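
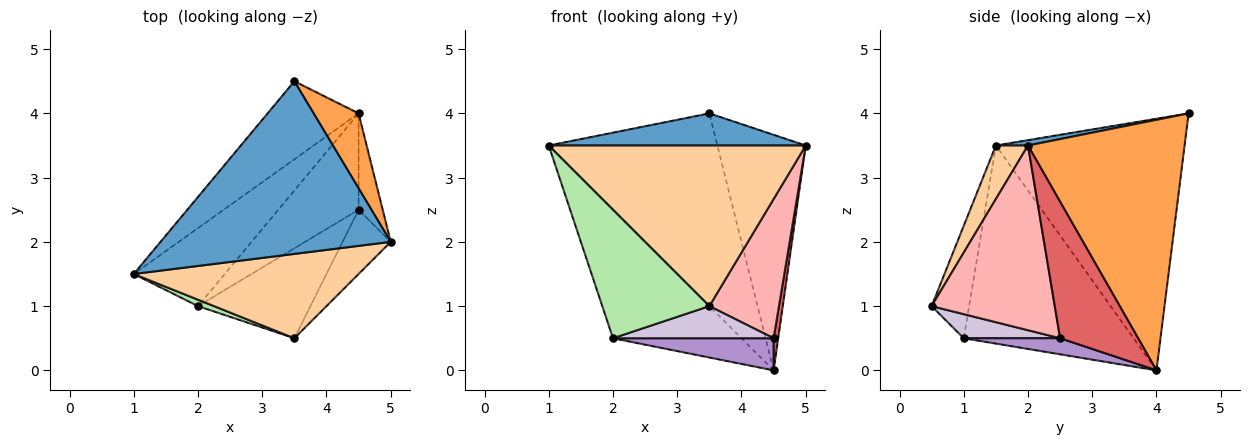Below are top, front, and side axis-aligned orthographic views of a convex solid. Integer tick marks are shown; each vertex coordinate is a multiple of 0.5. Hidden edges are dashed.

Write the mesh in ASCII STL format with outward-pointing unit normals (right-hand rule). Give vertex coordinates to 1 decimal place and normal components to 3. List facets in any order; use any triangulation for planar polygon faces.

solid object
 facet normal 0.023 -0.183 0.983
  outer loop
   vertex 3.5 4.5 4.0
   vertex 1.0 1.5 3.5
   vertex 5.0 2.0 3.5
  endloop
 endfacet
 facet normal -0.720 0.643 -0.260
  outer loop
   vertex 4.5 4.0 0.0
   vertex 1.0 1.5 3.5
   vertex 3.5 4.5 4.0
  endloop
 endfacet
 facet normal 0.861 0.485 0.154
  outer loop
   vertex 4.5 4.0 0.0
   vertex 3.5 4.5 4.0
   vertex 5.0 2.0 3.5
  endloop
 endfacet
 facet normal 0.110 -0.880 0.462
  outer loop
   vertex 3.5 0.5 1.0
   vertex 5.0 2.0 3.5
   vertex 1.0 1.5 3.5
  endloop
 endfacet
 facet normal -0.749 0.567 -0.344
  outer loop
   vertex 2.0 1.0 0.5
   vertex 1.0 1.5 3.5
   vertex 4.5 4.0 0.0
  endloop
 endfacet
 facet normal -0.330 -0.943 0.047
  outer loop
   vertex 2.0 1.0 0.5
   vertex 3.5 0.5 1.0
   vertex 1.0 1.5 3.5
  endloop
 endfacet
 facet normal 0.983 -0.058 -0.173
  outer loop
   vertex 4.5 2.5 0.5
   vertex 4.5 4.0 0.0
   vertex 5.0 2.0 3.5
  endloop
 endfacet
 facet normal 0.849 -0.480 -0.221
  outer loop
   vertex 4.5 2.5 0.5
   vertex 5.0 2.0 3.5
   vertex 3.5 0.5 1.0
  endloop
 endfacet
 facet normal 0.186 -0.311 -0.932
  outer loop
   vertex 4.5 2.5 0.5
   vertex 2.0 1.0 0.5
   vertex 4.5 4.0 0.0
  endloop
 endfacet
 facet normal 0.198 -0.330 -0.923
  outer loop
   vertex 4.5 2.5 0.5
   vertex 3.5 0.5 1.0
   vertex 2.0 1.0 0.5
  endloop
 endfacet
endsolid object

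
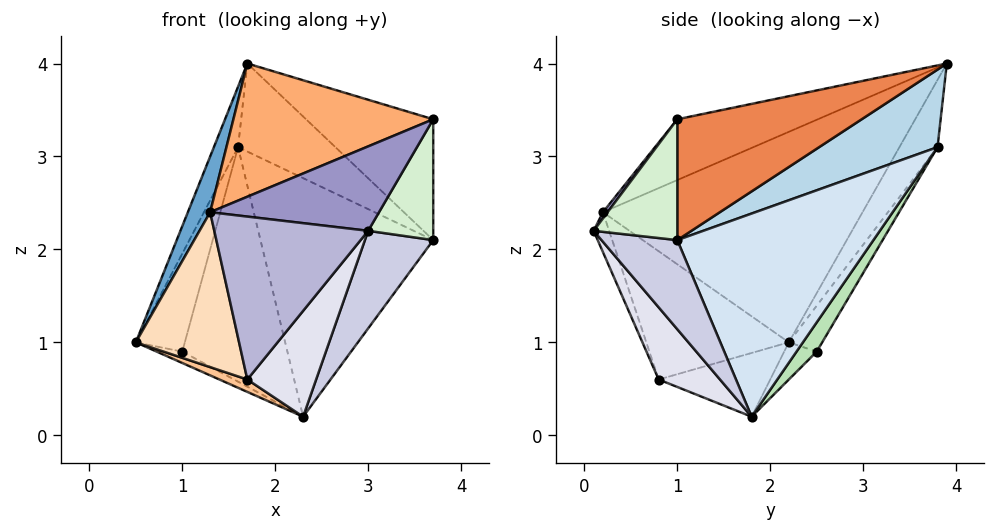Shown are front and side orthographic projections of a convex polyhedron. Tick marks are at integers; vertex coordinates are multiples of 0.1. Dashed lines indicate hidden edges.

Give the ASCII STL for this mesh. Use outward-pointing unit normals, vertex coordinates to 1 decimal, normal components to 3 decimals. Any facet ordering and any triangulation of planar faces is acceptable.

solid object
 facet normal -0.910 -0.078 0.408
  outer loop
   vertex 1.3 0.2 2.4
   vertex 1.7 3.9 4.0
   vertex 0.5 2.2 1.0
  endloop
 endfacet
 facet normal -0.844 0.535 0.034
  outer loop
   vertex 1.6 3.8 3.1
   vertex 0.5 2.2 1.0
   vertex 1.7 3.9 4.0
  endloop
 endfacet
 facet normal 0.763 0.628 -0.155
  outer loop
   vertex 1.6 3.8 3.1
   vertex 1.7 3.9 4.0
   vertex 3.7 1.0 2.1
  endloop
 endfacet
 facet normal 0.724 0.637 -0.265
  outer loop
   vertex 1.6 3.8 3.1
   vertex 3.7 1.0 2.1
   vertex 2.3 1.8 0.2
  endloop
 endfacet
 facet normal 0.823 0.568 0.000
  outer loop
   vertex 3.7 1.0 3.4
   vertex 3.7 1.0 2.1
   vertex 1.7 3.9 4.0
  endloop
 endfacet
 facet normal -0.254 -0.361 0.898
  outer loop
   vertex 3.7 1.0 3.4
   vertex 1.7 3.9 4.0
   vertex 1.3 0.2 2.4
  endloop
 endfacet
 facet normal -0.423 -0.106 -0.900
  outer loop
   vertex 1.7 0.8 0.6
   vertex 0.5 2.2 1.0
   vertex 2.3 1.8 0.2
  endloop
 endfacet
 facet normal -0.758 -0.549 -0.352
  outer loop
   vertex 1.7 0.8 0.6
   vertex 1.3 0.2 2.4
   vertex 0.5 2.2 1.0
  endloop
 endfacet
 facet normal -0.341 0.268 -0.901
  outer loop
   vertex 1.0 2.5 0.9
   vertex 2.3 1.8 0.2
   vertex 0.5 2.2 1.0
  endloop
 endfacet
 facet normal -0.534 0.784 -0.318
  outer loop
   vertex 1.0 2.5 0.9
   vertex 0.5 2.2 1.0
   vertex 1.6 3.8 3.1
  endloop
 endfacet
 facet normal 0.159 0.830 -0.534
  outer loop
   vertex 1.0 2.5 0.9
   vertex 1.6 3.8 3.1
   vertex 2.3 1.8 0.2
  endloop
 endfacet
 facet normal 0.789 -0.614 0.000
  outer loop
   vertex 3.0 0.1 2.2
   vertex 3.7 1.0 2.1
   vertex 3.7 1.0 3.4
  endloop
 endfacet
 facet normal 0.022 -0.806 0.592
  outer loop
   vertex 3.0 0.1 2.2
   vertex 3.7 1.0 3.4
   vertex 1.3 0.2 2.4
  endloop
 endfacet
 facet normal -0.094 -0.938 -0.334
  outer loop
   vertex 3.0 0.1 2.2
   vertex 1.3 0.2 2.4
   vertex 1.7 0.8 0.6
  endloop
 endfacet
 facet normal 0.572 -0.516 -0.638
  outer loop
   vertex 3.0 0.1 2.2
   vertex 2.3 1.8 0.2
   vertex 3.7 1.0 2.1
  endloop
 endfacet
 facet normal 0.503 -0.564 -0.655
  outer loop
   vertex 3.0 0.1 2.2
   vertex 1.7 0.8 0.6
   vertex 2.3 1.8 0.2
  endloop
 endfacet
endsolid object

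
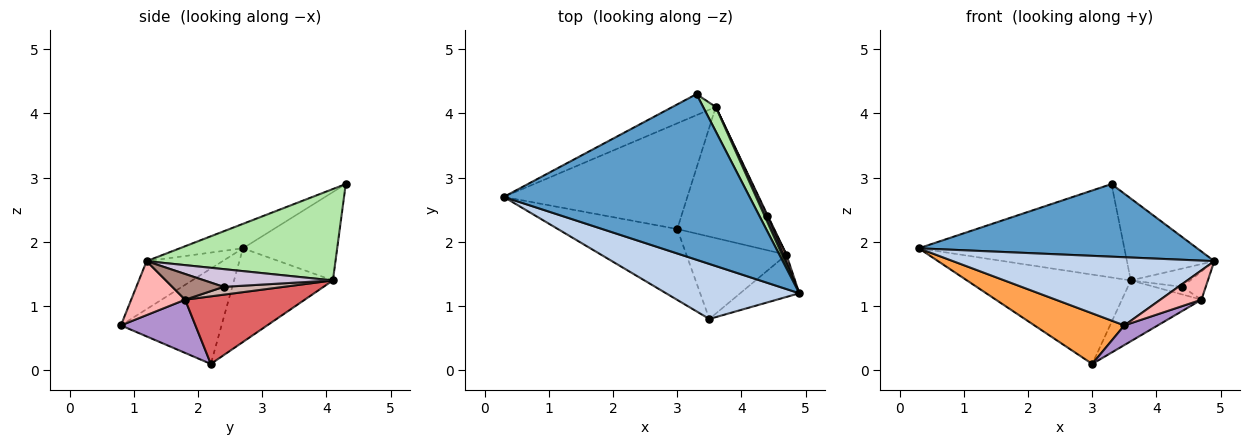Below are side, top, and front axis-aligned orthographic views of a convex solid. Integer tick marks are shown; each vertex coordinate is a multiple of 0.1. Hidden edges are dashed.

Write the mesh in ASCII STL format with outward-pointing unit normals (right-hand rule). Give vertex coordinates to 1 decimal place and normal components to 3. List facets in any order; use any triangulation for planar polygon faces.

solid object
 facet normal -0.091 -0.400 0.912
  outer loop
   vertex 3.3 4.3 2.9
   vertex 0.3 2.7 1.9
   vertex 4.9 1.2 1.7
  endloop
 endfacet
 facet normal -0.221 -0.759 0.613
  outer loop
   vertex 3.5 0.8 0.7
   vertex 4.9 1.2 1.7
   vertex 0.3 2.7 1.9
  endloop
 endfacet
 facet normal -0.545 -0.487 -0.682
  outer loop
   vertex 3.5 0.8 0.7
   vertex 0.3 2.7 1.9
   vertex 3.0 2.2 0.1
  endloop
 endfacet
 facet normal -0.408 0.891 -0.200
  outer loop
   vertex 3.6 4.1 1.4
   vertex 0.3 2.7 1.9
   vertex 3.3 4.3 2.9
  endloop
 endfacet
 facet normal -0.363 0.602 -0.712
  outer loop
   vertex 3.6 4.1 1.4
   vertex 3.0 2.2 0.1
   vertex 0.3 2.7 1.9
  endloop
 endfacet
 facet normal 0.901 0.417 0.125
  outer loop
   vertex 3.6 4.1 1.4
   vertex 3.3 4.3 2.9
   vertex 4.9 1.2 1.7
  endloop
 endfacet
 facet normal 0.535 0.356 -0.767
  outer loop
   vertex 4.7 1.8 1.1
   vertex 3.0 2.2 0.1
   vertex 3.6 4.1 1.4
  endloop
 endfacet
 facet normal 0.600 -0.457 -0.657
  outer loop
   vertex 4.7 1.8 1.1
   vertex 4.9 1.2 1.7
   vertex 3.5 0.8 0.7
  endloop
 endfacet
 facet normal 0.460 -0.206 -0.864
  outer loop
   vertex 4.7 1.8 1.1
   vertex 3.5 0.8 0.7
   vertex 3.0 2.2 0.1
  endloop
 endfacet
 facet normal 0.901 0.417 0.124
  outer loop
   vertex 4.4 2.4 1.3
   vertex 3.6 4.1 1.4
   vertex 4.9 1.2 1.7
  endloop
 endfacet
 facet normal 0.903 0.414 0.113
  outer loop
   vertex 4.4 2.4 1.3
   vertex 4.9 1.2 1.7
   vertex 4.7 1.8 1.1
  endloop
 endfacet
 facet normal 0.903 0.419 0.097
  outer loop
   vertex 4.4 2.4 1.3
   vertex 4.7 1.8 1.1
   vertex 3.6 4.1 1.4
  endloop
 endfacet
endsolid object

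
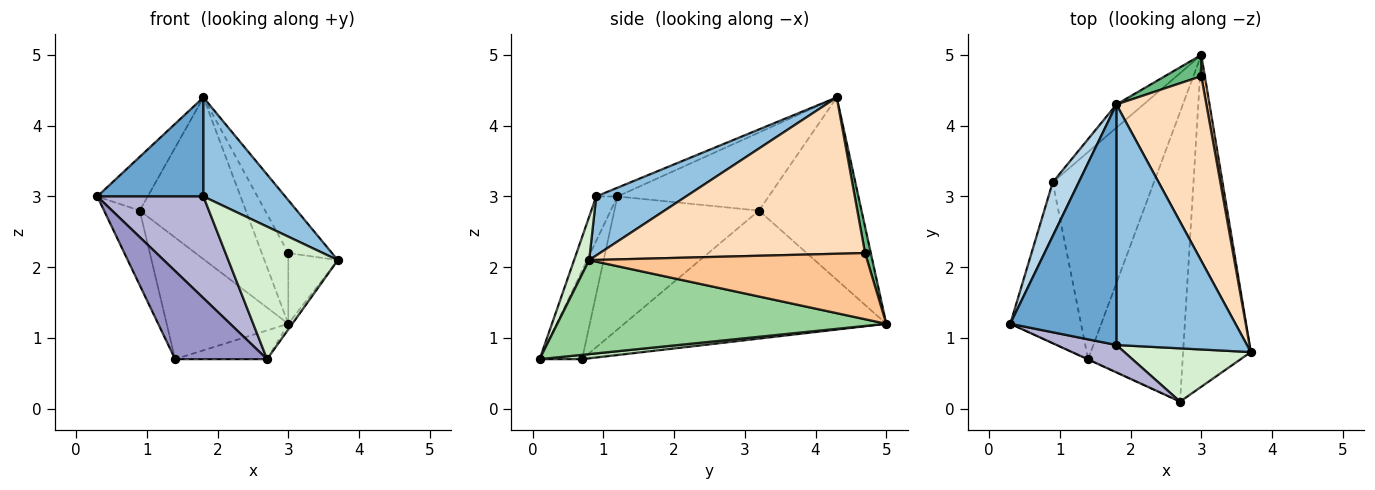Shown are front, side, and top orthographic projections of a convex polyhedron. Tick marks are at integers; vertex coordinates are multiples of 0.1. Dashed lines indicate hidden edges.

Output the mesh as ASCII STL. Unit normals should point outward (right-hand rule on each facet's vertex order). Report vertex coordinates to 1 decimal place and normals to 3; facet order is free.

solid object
 facet normal -0.076 -0.380 0.922
  outer loop
   vertex 1.8 0.9 3.0
   vertex 1.8 4.3 4.4
   vertex 0.3 1.2 3.0
  endloop
 endfacet
 facet normal 0.386 -0.351 0.853
  outer loop
   vertex 1.8 0.9 3.0
   vertex 3.7 0.8 2.1
   vertex 1.8 4.3 4.4
  endloop
 endfacet
 facet normal -0.905 0.302 0.302
  outer loop
   vertex 0.9 3.2 2.8
   vertex 0.3 1.2 3.0
   vertex 1.8 4.3 4.4
  endloop
 endfacet
 facet normal -0.691 0.715 -0.103
  outer loop
   vertex 0.9 3.2 2.8
   vertex 1.8 4.3 4.4
   vertex 3.0 5.0 1.2
  endloop
 endfacet
 facet normal -0.863 0.213 -0.459
  outer loop
   vertex 0.9 3.2 2.8
   vertex 1.4 0.7 0.7
   vertex 0.3 1.2 3.0
  endloop
 endfacet
 facet normal -0.737 0.342 -0.583
  outer loop
   vertex 0.9 3.2 2.8
   vertex 3.0 5.0 1.2
   vertex 1.4 0.7 0.7
  endloop
 endfacet
 facet normal 0.983 0.175 0.053
  outer loop
   vertex 3.0 4.7 2.2
   vertex 3.7 0.8 2.1
   vertex 3.0 5.0 1.2
  endloop
 endfacet
 facet normal 0.858 0.141 0.494
  outer loop
   vertex 3.0 4.7 2.2
   vertex 1.8 4.3 4.4
   vertex 3.7 0.8 2.1
  endloop
 endfacet
 facet normal 0.203 0.938 0.281
  outer loop
   vertex 3.0 4.7 2.2
   vertex 3.0 5.0 1.2
   vertex 1.8 4.3 4.4
  endloop
 endfacet
 facet normal 0.811 0.010 -0.585
  outer loop
   vertex 2.7 0.1 0.7
   vertex 3.0 5.0 1.2
   vertex 3.7 0.8 2.1
  endloop
 endfacet
 facet normal 0.046 0.099 -0.994
  outer loop
   vertex 2.7 0.1 0.7
   vertex 1.4 0.7 0.7
   vertex 3.0 5.0 1.2
  endloop
 endfacet
 facet normal 0.127 -0.920 0.370
  outer loop
   vertex 2.7 0.1 0.7
   vertex 3.7 0.8 2.1
   vertex 1.8 0.9 3.0
  endloop
 endfacet
 facet normal -0.419 -0.908 -0.003
  outer loop
   vertex 2.7 0.1 0.7
   vertex 0.3 1.2 3.0
   vertex 1.4 0.7 0.7
  endloop
 endfacet
 facet normal -0.190 -0.948 0.256
  outer loop
   vertex 2.7 0.1 0.7
   vertex 1.8 0.9 3.0
   vertex 0.3 1.2 3.0
  endloop
 endfacet
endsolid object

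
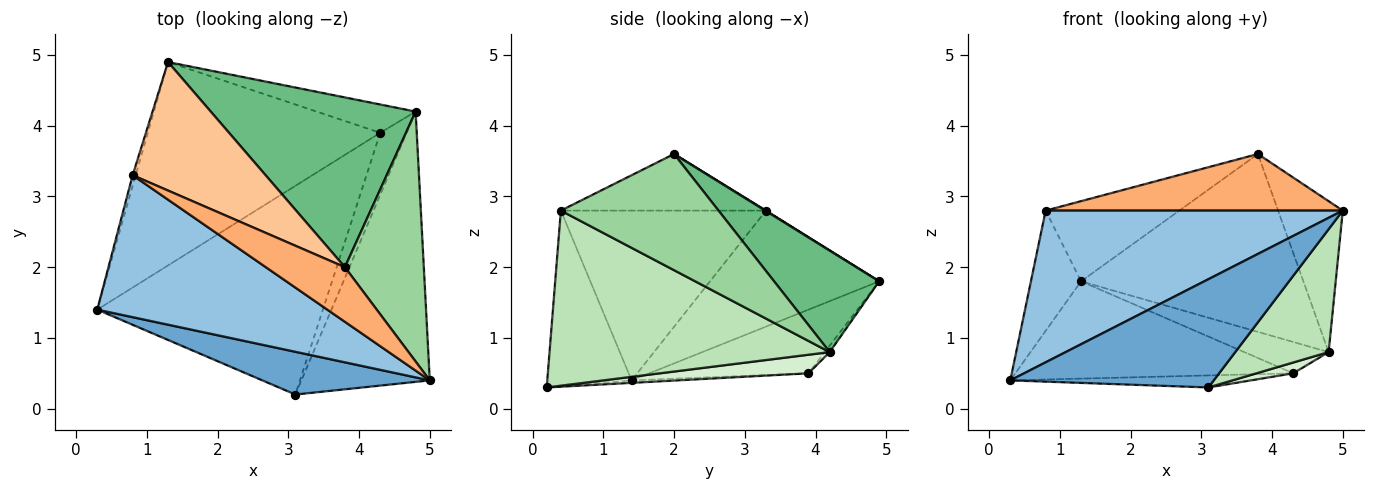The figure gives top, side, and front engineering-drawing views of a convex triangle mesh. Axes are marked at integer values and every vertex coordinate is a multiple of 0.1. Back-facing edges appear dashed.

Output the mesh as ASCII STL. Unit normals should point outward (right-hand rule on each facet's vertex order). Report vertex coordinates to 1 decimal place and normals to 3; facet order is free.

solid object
 facet normal -0.360 -0.868 0.343
  outer loop
   vertex 3.1 0.2 0.3
   vertex 5.0 0.4 2.8
   vertex 0.3 1.4 0.4
  endloop
 endfacet
 facet normal -0.450 -0.652 0.610
  outer loop
   vertex 0.8 3.3 2.8
   vertex 0.3 1.4 0.4
   vertex 5.0 0.4 2.8
  endloop
 endfacet
 facet normal -0.959 0.284 -0.025
  outer loop
   vertex 0.8 3.3 2.8
   vertex 1.3 4.9 1.8
   vertex 0.3 1.4 0.4
  endloop
 endfacet
 facet normal -0.240 0.419 -0.876
  outer loop
   vertex 4.3 3.9 0.5
   vertex 0.3 1.4 0.4
   vertex 1.3 4.9 1.8
  endloop
 endfacet
 facet normal -0.011 0.058 -0.998
  outer loop
   vertex 4.3 3.9 0.5
   vertex 3.1 0.2 0.3
   vertex 0.3 1.4 0.4
  endloop
 endfacet
 facet normal -0.445 -0.645 0.622
  outer loop
   vertex 3.8 2.0 3.6
   vertex 0.8 3.3 2.8
   vertex 5.0 0.4 2.8
  endloop
 endfacet
 facet normal 0.003 0.529 0.848
  outer loop
   vertex 3.8 2.0 3.6
   vertex 1.3 4.9 1.8
   vertex 0.8 3.3 2.8
  endloop
 endfacet
 facet normal -0.043 0.741 -0.670
  outer loop
   vertex 4.8 4.2 0.8
   vertex 4.3 3.9 0.5
   vertex 1.3 4.9 1.8
  endloop
 endfacet
 facet normal 0.324 0.684 0.653
  outer loop
   vertex 4.8 4.2 0.8
   vertex 1.3 4.9 1.8
   vertex 3.8 2.0 3.6
  endloop
 endfacet
 facet normal 0.783 0.321 0.532
  outer loop
   vertex 4.8 4.2 0.8
   vertex 3.8 2.0 3.6
   vertex 5.0 0.4 2.8
  endloop
 endfacet
 facet normal 0.779 -0.260 -0.571
  outer loop
   vertex 4.8 4.2 0.8
   vertex 5.0 0.4 2.8
   vertex 3.1 0.2 0.3
  endloop
 endfacet
 facet normal 0.570 -0.141 -0.809
  outer loop
   vertex 4.8 4.2 0.8
   vertex 3.1 0.2 0.3
   vertex 4.3 3.9 0.5
  endloop
 endfacet
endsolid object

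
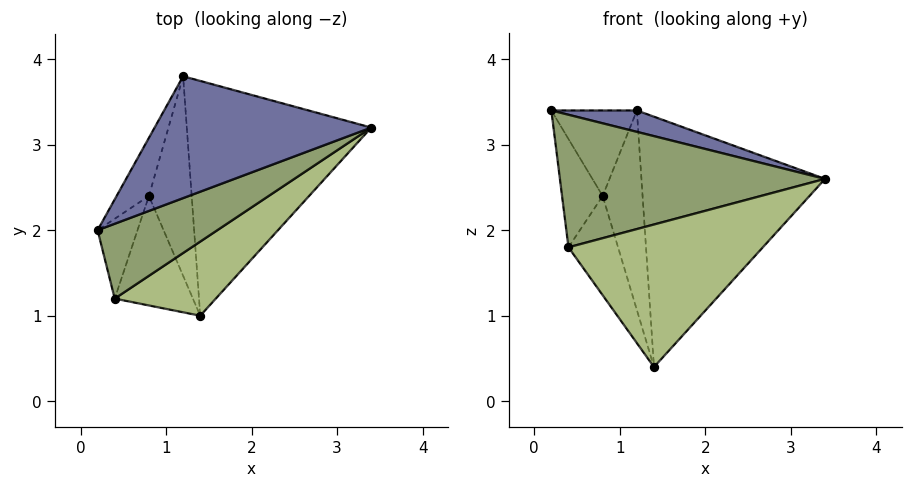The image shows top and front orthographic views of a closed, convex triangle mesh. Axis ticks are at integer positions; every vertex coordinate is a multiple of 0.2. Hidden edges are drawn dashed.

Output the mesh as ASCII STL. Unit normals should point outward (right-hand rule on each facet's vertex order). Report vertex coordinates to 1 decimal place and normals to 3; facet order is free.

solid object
 facet normal 0.297 -0.165 0.941
  outer loop
   vertex 1.2 3.8 3.4
   vertex 0.2 2.0 3.4
   vertex 3.4 3.2 2.6
  endloop
 endfacet
 facet normal -0.050 0.728 -0.683
  outer loop
   vertex 1.2 3.8 3.4
   vertex 3.4 3.2 2.6
   vertex 1.4 1.0 0.4
  endloop
 endfacet
 facet normal -0.830 0.461 -0.314
  outer loop
   vertex 0.8 2.4 2.4
   vertex 0.2 2.0 3.4
   vertex 1.2 3.8 3.4
  endloop
 endfacet
 facet normal -0.577 0.577 -0.577
  outer loop
   vertex 0.8 2.4 2.4
   vertex 1.2 3.8 3.4
   vertex 1.4 1.0 0.4
  endloop
 endfacet
 facet normal 0.410 -0.794 0.448
  outer loop
   vertex 0.4 1.2 1.8
   vertex 3.4 3.2 2.6
   vertex 0.2 2.0 3.4
  endloop
 endfacet
 facet normal 0.424 -0.803 0.418
  outer loop
   vertex 0.4 1.2 1.8
   vertex 1.4 1.0 0.4
   vertex 3.4 3.2 2.6
  endloop
 endfacet
 facet normal -0.836 0.441 -0.325
  outer loop
   vertex 0.4 1.2 1.8
   vertex 0.2 2.0 3.4
   vertex 0.8 2.4 2.4
  endloop
 endfacet
 facet normal -0.670 0.498 -0.550
  outer loop
   vertex 0.4 1.2 1.8
   vertex 0.8 2.4 2.4
   vertex 1.4 1.0 0.4
  endloop
 endfacet
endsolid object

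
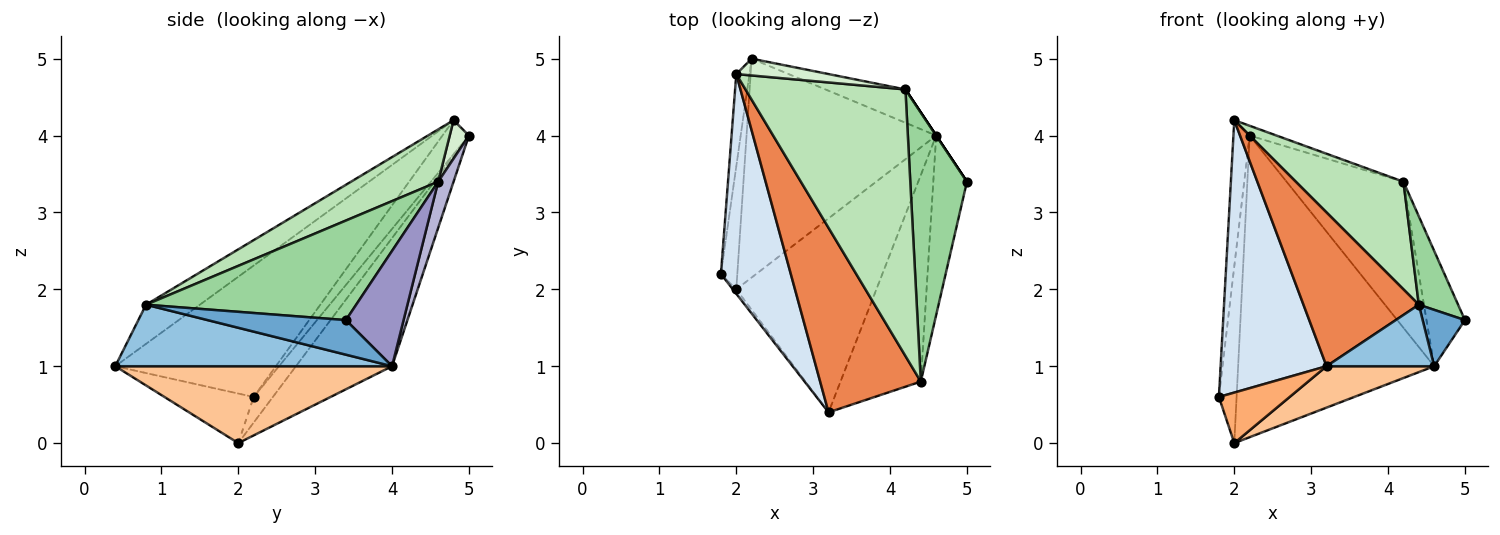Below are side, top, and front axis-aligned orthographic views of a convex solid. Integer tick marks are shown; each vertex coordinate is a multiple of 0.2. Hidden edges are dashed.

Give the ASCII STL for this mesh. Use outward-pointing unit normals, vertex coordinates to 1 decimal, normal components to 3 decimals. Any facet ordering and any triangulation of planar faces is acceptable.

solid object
 facet normal 0.700 -0.214 -0.681
  outer loop
   vertex 4.6 4.0 1.0
   vertex 5.0 3.4 1.6
   vertex 4.4 0.8 1.8
  endloop
 endfacet
 facet normal 0.592 -0.230 -0.773
  outer loop
   vertex 4.6 4.0 1.0
   vertex 4.4 0.8 1.8
   vertex 3.2 0.4 1.0
  endloop
 endfacet
 facet normal -0.810 0.496 -0.313
  outer loop
   vertex 2.0 4.8 4.2
   vertex 2.2 5.0 4.0
   vertex 1.8 2.2 0.6
  endloop
 endfacet
 facet normal -0.763 -0.503 0.406
  outer loop
   vertex 2.0 4.8 4.2
   vertex 1.8 2.2 0.6
   vertex 3.2 0.4 1.0
  endloop
 endfacet
 facet normal -0.286 -0.613 0.736
  outer loop
   vertex 2.0 4.8 4.2
   vertex 3.2 0.4 1.0
   vertex 4.4 0.8 1.8
  endloop
 endfacet
 facet normal -0.782 -0.620 -0.054
  outer loop
   vertex 2.0 2.0 0.0
   vertex 3.2 0.4 1.0
   vertex 1.8 2.2 0.6
  endloop
 endfacet
 facet normal 0.473 -0.184 -0.862
  outer loop
   vertex 2.0 2.0 0.0
   vertex 4.6 4.0 1.0
   vertex 3.2 0.4 1.0
  endloop
 endfacet
 facet normal -0.666 0.613 -0.426
  outer loop
   vertex 2.0 2.0 0.0
   vertex 1.8 2.2 0.6
   vertex 2.2 5.0 4.0
  endloop
 endfacet
 facet normal -0.369 0.752 -0.546
  outer loop
   vertex 2.0 2.0 0.0
   vertex 2.2 5.0 4.0
   vertex 4.6 4.0 1.0
  endloop
 endfacet
 facet normal 0.858 -0.160 0.488
  outer loop
   vertex 4.2 4.6 3.4
   vertex 4.4 0.8 1.8
   vertex 5.0 3.4 1.6
  endloop
 endfacet
 facet normal 0.290 -0.358 0.887
  outer loop
   vertex 4.2 4.6 3.4
   vertex 2.0 4.8 4.2
   vertex 4.4 0.8 1.8
  endloop
 endfacet
 facet normal 0.339 0.474 0.813
  outer loop
   vertex 4.2 4.6 3.4
   vertex 2.2 5.0 4.0
   vertex 2.0 4.8 4.2
  endloop
 endfacet
 facet normal 0.832 0.555 0.000
  outer loop
   vertex 4.2 4.6 3.4
   vertex 5.0 3.4 1.6
   vertex 4.6 4.0 1.0
  endloop
 endfacet
 facet normal 0.127 0.967 -0.221
  outer loop
   vertex 4.2 4.6 3.4
   vertex 4.6 4.0 1.0
   vertex 2.2 5.0 4.0
  endloop
 endfacet
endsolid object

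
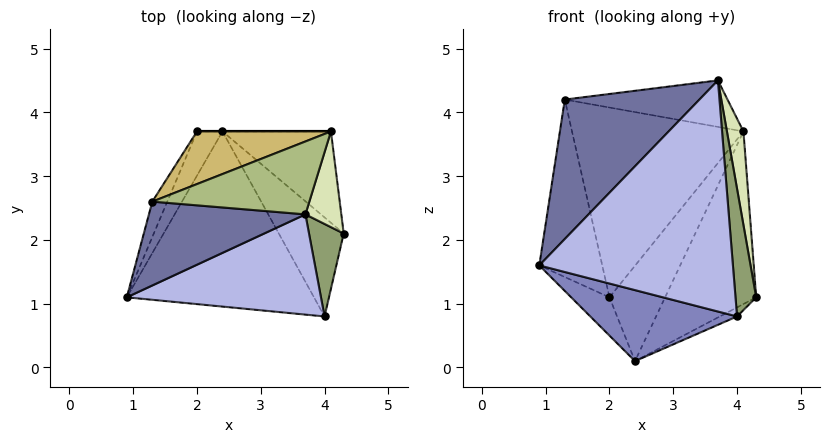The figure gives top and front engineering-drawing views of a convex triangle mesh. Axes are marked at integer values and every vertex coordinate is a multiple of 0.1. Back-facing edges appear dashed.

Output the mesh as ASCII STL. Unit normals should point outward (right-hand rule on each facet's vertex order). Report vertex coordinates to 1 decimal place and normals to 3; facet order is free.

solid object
 facet normal -0.135 -0.849 0.511
  outer loop
   vertex 1.3 2.6 4.2
   vertex 0.9 1.1 1.6
   vertex 3.7 2.4 4.5
  endloop
 endfacet
 facet normal -0.266 -0.362 -0.893
  outer loop
   vertex 4.0 0.8 0.8
   vertex 0.9 1.1 1.6
   vertex 2.4 3.7 0.1
  endloop
 endfacet
 facet normal 0.515 0.078 -0.854
  outer loop
   vertex 4.0 0.8 0.8
   vertex 2.4 3.7 0.1
   vertex 4.3 2.1 1.1
  endloop
 endfacet
 facet normal 0.014 -0.917 0.398
  outer loop
   vertex 4.0 0.8 0.8
   vertex 3.7 2.4 4.5
   vertex 0.9 1.1 1.6
  endloop
 endfacet
 facet normal 0.946 -0.262 0.190
  outer loop
   vertex 4.0 0.8 0.8
   vertex 4.3 2.1 1.1
   vertex 3.7 2.4 4.5
  endloop
 endfacet
 facet normal -0.060 0.537 0.842
  outer loop
   vertex 4.1 3.7 3.7
   vertex 1.3 2.6 4.2
   vertex 3.7 2.4 4.5
  endloop
 endfacet
 facet normal 0.704 0.628 -0.332
  outer loop
   vertex 4.1 3.7 3.7
   vertex 4.3 2.1 1.1
   vertex 2.4 3.7 0.1
  endloop
 endfacet
 facet normal 0.965 -0.182 0.186
  outer loop
   vertex 4.1 3.7 3.7
   vertex 3.7 2.4 4.5
   vertex 4.3 2.1 1.1
  endloop
 endfacet
 facet normal 0.000 1.000 0.000
  outer loop
   vertex 2.0 3.7 1.1
   vertex 4.1 3.7 3.7
   vertex 2.4 3.7 0.1
  endloop
 endfacet
 facet normal -0.314 0.915 0.254
  outer loop
   vertex 2.0 3.7 1.1
   vertex 1.3 2.6 4.2
   vertex 4.1 3.7 3.7
  endloop
 endfacet
 facet normal -0.884 0.306 -0.354
  outer loop
   vertex 2.0 3.7 1.1
   vertex 2.4 3.7 0.1
   vertex 0.9 1.1 1.6
  endloop
 endfacet
 facet normal -0.923 0.376 -0.075
  outer loop
   vertex 2.0 3.7 1.1
   vertex 0.9 1.1 1.6
   vertex 1.3 2.6 4.2
  endloop
 endfacet
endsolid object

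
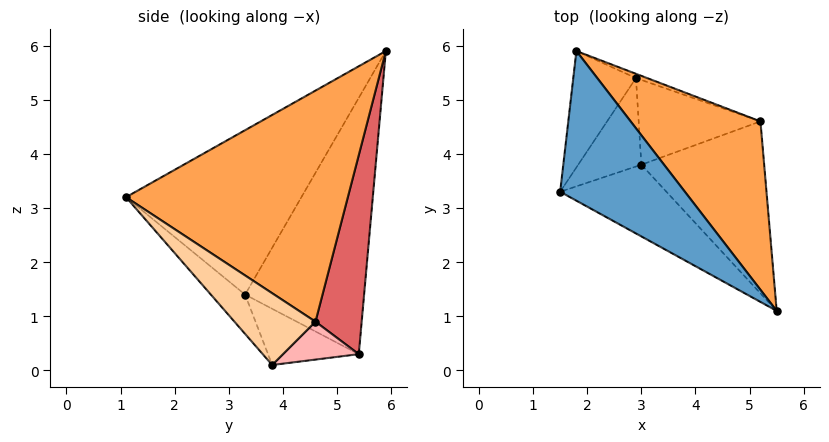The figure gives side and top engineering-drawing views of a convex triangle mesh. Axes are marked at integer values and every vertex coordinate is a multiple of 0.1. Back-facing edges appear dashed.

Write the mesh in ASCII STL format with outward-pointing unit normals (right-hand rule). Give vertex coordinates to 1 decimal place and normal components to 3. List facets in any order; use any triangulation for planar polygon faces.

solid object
 facet normal -0.576 -0.690 0.437
  outer loop
   vertex 1.8 5.9 5.9
   vertex 1.5 3.3 1.4
   vertex 5.5 1.1 3.2
  endloop
 endfacet
 facet normal -0.202 -0.813 -0.546
  outer loop
   vertex 3.0 3.8 0.1
   vertex 5.5 1.1 3.2
   vertex 1.5 3.3 1.4
  endloop
 endfacet
 facet normal 0.810 0.369 0.455
  outer loop
   vertex 5.2 4.6 0.9
   vertex 1.8 5.9 5.9
   vertex 5.5 1.1 3.2
  endloop
 endfacet
 facet normal 0.447 -0.464 -0.765
  outer loop
   vertex 5.2 4.6 0.9
   vertex 5.5 1.1 3.2
   vertex 3.0 3.8 0.1
  endloop
 endfacet
 facet normal -0.861 0.464 -0.210
  outer loop
   vertex 2.9 5.4 0.3
   vertex 1.5 3.3 1.4
   vertex 1.8 5.9 5.9
  endloop
 endfacet
 facet normal -0.664 0.052 -0.746
  outer loop
   vertex 2.9 5.4 0.3
   vertex 3.0 3.8 0.1
   vertex 1.5 3.3 1.4
  endloop
 endfacet
 facet normal 0.333 0.943 -0.019
  outer loop
   vertex 2.9 5.4 0.3
   vertex 1.8 5.9 5.9
   vertex 5.2 4.6 0.9
  endloop
 endfacet
 facet normal 0.294 0.137 -0.946
  outer loop
   vertex 2.9 5.4 0.3
   vertex 5.2 4.6 0.9
   vertex 3.0 3.8 0.1
  endloop
 endfacet
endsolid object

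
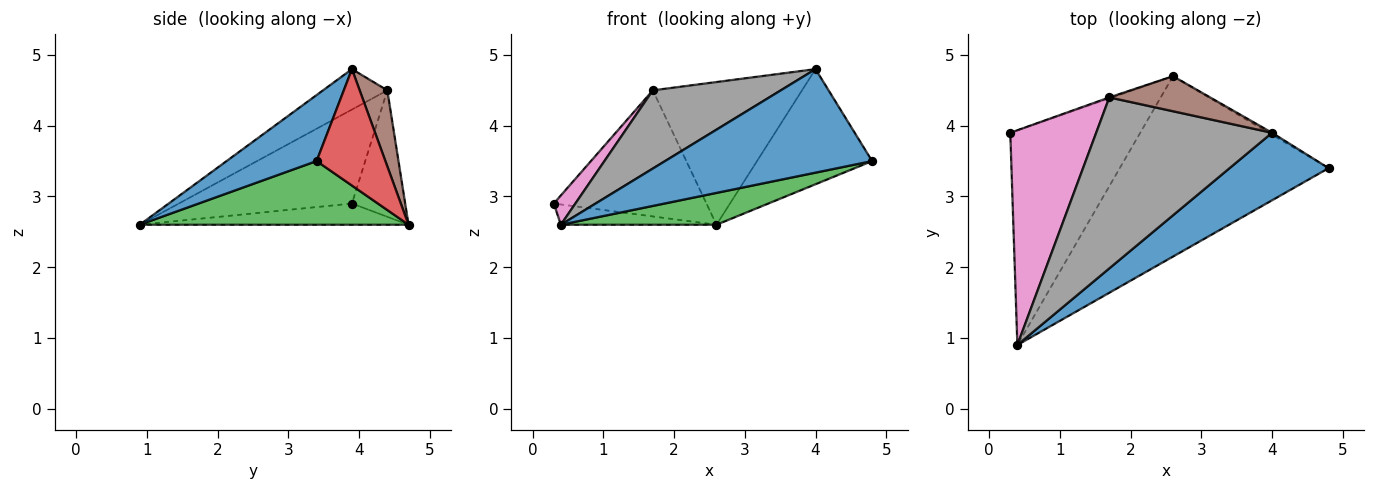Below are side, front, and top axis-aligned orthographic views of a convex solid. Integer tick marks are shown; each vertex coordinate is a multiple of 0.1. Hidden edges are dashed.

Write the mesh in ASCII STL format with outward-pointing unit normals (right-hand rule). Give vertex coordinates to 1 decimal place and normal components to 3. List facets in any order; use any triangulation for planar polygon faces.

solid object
 facet normal 0.342 -0.787 0.513
  outer loop
   vertex 4.0 3.9 4.8
   vertex 0.4 0.9 2.6
   vertex 4.8 3.4 3.5
  endloop
 endfacet
 facet normal -0.160 0.093 -0.983
  outer loop
   vertex 2.6 4.7 2.6
   vertex 0.4 0.9 2.6
   vertex 0.3 3.9 2.9
  endloop
 endfacet
 facet normal 0.288 -0.166 -0.943
  outer loop
   vertex 2.6 4.7 2.6
   vertex 4.8 3.4 3.5
   vertex 0.4 0.9 2.6
  endloop
 endfacet
 facet normal 0.513 0.858 -0.014
  outer loop
   vertex 2.6 4.7 2.6
   vertex 4.0 3.9 4.8
   vertex 4.8 3.4 3.5
  endloop
 endfacet
 facet normal -0.329 0.944 -0.007
  outer loop
   vertex 1.7 4.4 4.5
   vertex 2.6 4.7 2.6
   vertex 0.3 3.9 2.9
  endloop
 endfacet
 facet normal 0.177 0.956 0.235
  outer loop
   vertex 1.7 4.4 4.5
   vertex 4.0 3.9 4.8
   vertex 2.6 4.7 2.6
  endloop
 endfacet
 facet normal -0.735 -0.092 0.672
  outer loop
   vertex 1.7 4.4 4.5
   vertex 0.3 3.9 2.9
   vertex 0.4 0.9 2.6
  endloop
 endfacet
 facet normal -0.205 -0.407 0.890
  outer loop
   vertex 1.7 4.4 4.5
   vertex 0.4 0.9 2.6
   vertex 4.0 3.9 4.8
  endloop
 endfacet
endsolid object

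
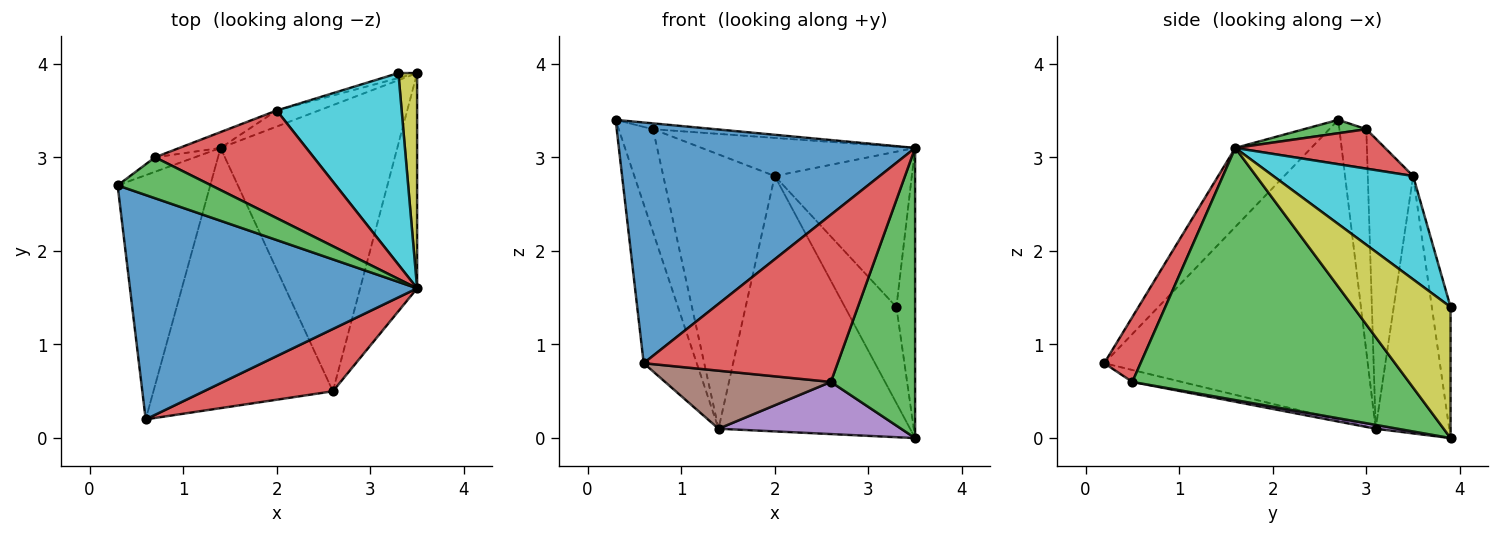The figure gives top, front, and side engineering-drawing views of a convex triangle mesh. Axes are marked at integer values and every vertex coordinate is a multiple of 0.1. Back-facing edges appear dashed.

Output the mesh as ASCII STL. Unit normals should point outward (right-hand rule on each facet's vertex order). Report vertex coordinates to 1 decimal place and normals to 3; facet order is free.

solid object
 facet normal -0.184 -0.719 0.670
  outer loop
   vertex 3.5 1.6 3.1
   vertex 0.3 2.7 3.4
   vertex 0.6 0.2 0.8
  endloop
 endfacet
 facet normal -0.938 0.189 -0.290
  outer loop
   vertex 1.4 3.1 0.1
   vertex 0.6 0.2 0.8
   vertex 0.3 2.7 3.4
  endloop
 endfacet
 facet normal 0.935 -0.285 -0.211
  outer loop
   vertex 2.6 0.5 0.6
   vertex 3.5 3.9 0.0
   vertex 3.5 1.6 3.1
  endloop
 endfacet
 facet normal 0.173 -0.923 0.344
  outer loop
   vertex 2.6 0.5 0.6
   vertex 3.5 1.6 3.1
   vertex 0.6 0.2 0.8
  endloop
 endfacet
 facet normal 0.021 -0.179 -0.984
  outer loop
   vertex 2.6 0.5 0.6
   vertex 1.4 3.1 0.1
   vertex 3.5 3.9 0.0
  endloop
 endfacet
 facet normal -0.065 -0.217 -0.974
  outer loop
   vertex 2.6 0.5 0.6
   vertex 0.6 0.2 0.8
   vertex 1.4 3.1 0.1
  endloop
 endfacet
 facet normal -0.358 0.932 -0.059
  outer loop
   vertex 2.0 3.5 2.8
   vertex 3.5 3.9 0.0
   vertex 1.4 3.1 0.1
  endloop
 endfacet
 facet normal -0.341 0.939 -0.049
  outer loop
   vertex 3.3 3.9 1.4
   vertex 3.5 3.9 0.0
   vertex 2.0 3.5 2.8
  endloop
 endfacet
 facet normal 0.972 0.187 0.139
  outer loop
   vertex 3.3 3.9 1.4
   vertex 3.5 1.6 3.1
   vertex 3.5 3.9 0.0
  endloop
 endfacet
 facet normal 0.541 0.530 0.653
  outer loop
   vertex 3.3 3.9 1.4
   vertex 2.0 3.5 2.8
   vertex 3.5 1.6 3.1
  endloop
 endfacet
 facet normal -0.614 0.782 -0.110
  outer loop
   vertex 0.7 3.0 3.3
   vertex 1.4 3.1 0.1
   vertex 0.3 2.7 3.4
  endloop
 endfacet
 facet normal -0.376 0.925 -0.053
  outer loop
   vertex 0.7 3.0 3.3
   vertex 2.0 3.5 2.8
   vertex 1.4 3.1 0.1
  endloop
 endfacet
 facet normal 0.140 0.140 0.980
  outer loop
   vertex 0.7 3.0 3.3
   vertex 0.3 2.7 3.4
   vertex 3.5 1.6 3.1
  endloop
 endfacet
 facet normal 0.228 0.325 0.918
  outer loop
   vertex 0.7 3.0 3.3
   vertex 3.5 1.6 3.1
   vertex 2.0 3.5 2.8
  endloop
 endfacet
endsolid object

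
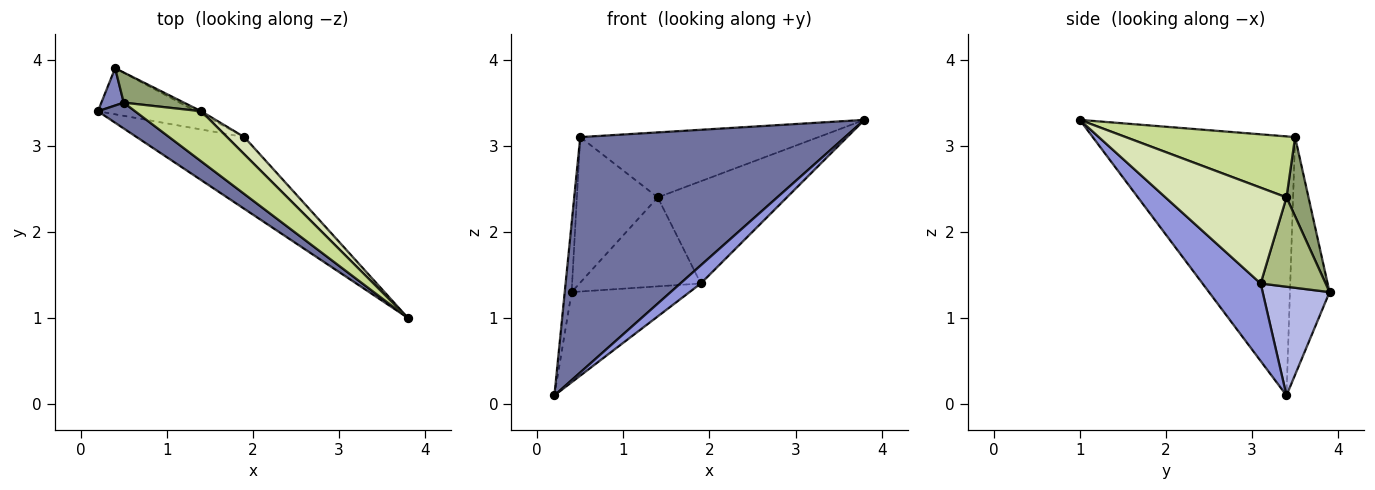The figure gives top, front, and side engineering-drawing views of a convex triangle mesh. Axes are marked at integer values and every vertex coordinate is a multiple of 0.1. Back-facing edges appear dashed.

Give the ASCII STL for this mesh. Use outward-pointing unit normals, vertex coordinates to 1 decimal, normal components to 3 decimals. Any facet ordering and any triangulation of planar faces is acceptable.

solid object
 facet normal -0.605 -0.792 0.087
  outer loop
   vertex 0.5 3.5 3.1
   vertex 0.2 3.4 0.1
   vertex 3.8 1.0 3.3
  endloop
 endfacet
 facet normal -0.981 0.171 0.092
  outer loop
   vertex 0.5 3.5 3.1
   vertex 0.4 3.9 1.3
   vertex 0.2 3.4 0.1
  endloop
 endfacet
 facet normal 0.572 -0.201 -0.795
  outer loop
   vertex 1.9 3.1 1.4
   vertex 3.8 1.0 3.3
   vertex 0.2 3.4 0.1
  endloop
 endfacet
 facet normal 0.451 0.795 -0.406
  outer loop
   vertex 1.9 3.1 1.4
   vertex 0.2 3.4 0.1
   vertex 0.4 3.9 1.3
  endloop
 endfacet
 facet normal 0.258 0.946 0.196
  outer loop
   vertex 1.4 3.4 2.4
   vertex 0.4 3.9 1.3
   vertex 0.5 3.5 3.1
  endloop
 endfacet
 facet normal 0.472 0.881 -0.028
  outer loop
   vertex 1.4 3.4 2.4
   vertex 1.9 3.1 1.4
   vertex 0.4 3.9 1.3
  endloop
 endfacet
 facet normal 0.491 0.690 0.532
  outer loop
   vertex 1.4 3.4 2.4
   vertex 0.5 3.5 3.1
   vertex 3.8 1.0 3.3
  endloop
 endfacet
 facet normal 0.679 0.724 0.122
  outer loop
   vertex 1.4 3.4 2.4
   vertex 3.8 1.0 3.3
   vertex 1.9 3.1 1.4
  endloop
 endfacet
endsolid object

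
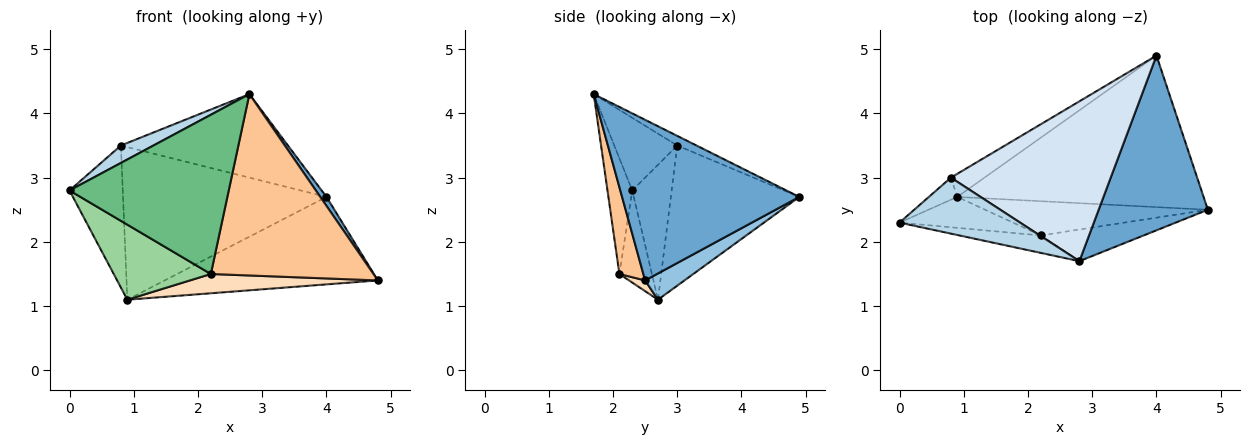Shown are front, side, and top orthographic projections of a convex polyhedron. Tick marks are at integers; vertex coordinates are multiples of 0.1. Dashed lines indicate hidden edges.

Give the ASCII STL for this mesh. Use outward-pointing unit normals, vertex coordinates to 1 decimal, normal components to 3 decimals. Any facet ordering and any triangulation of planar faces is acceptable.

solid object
 facet normal 0.827 -0.029 0.562
  outer loop
   vertex 2.8 1.7 4.3
   vertex 4.8 2.5 1.4
   vertex 4.0 4.9 2.7
  endloop
 endfacet
 facet normal 0.092 0.498 -0.862
  outer loop
   vertex 0.9 2.7 1.1
   vertex 4.0 4.9 2.7
   vertex 4.8 2.5 1.4
  endloop
 endfacet
 facet normal -0.499 -0.258 0.828
  outer loop
   vertex 0.8 3.0 3.5
   vertex 0.0 2.3 2.8
   vertex 2.8 1.7 4.3
  endloop
 endfacet
 facet normal -0.053 0.463 0.885
  outer loop
   vertex 0.8 3.0 3.5
   vertex 2.8 1.7 4.3
   vertex 4.0 4.9 2.7
  endloop
 endfacet
 facet normal -0.590 0.798 -0.124
  outer loop
   vertex 0.8 3.0 3.5
   vertex 0.9 2.7 1.1
   vertex 0.0 2.3 2.8
  endloop
 endfacet
 facet normal -0.530 0.839 -0.127
  outer loop
   vertex 0.8 3.0 3.5
   vertex 4.0 4.9 2.7
   vertex 0.9 2.7 1.1
  endloop
 endfacet
 facet normal 0.143 -0.975 -0.170
  outer loop
   vertex 2.2 2.1 1.5
   vertex 4.8 2.5 1.4
   vertex 2.8 1.7 4.3
  endloop
 endfacet
 facet normal 0.042 -0.490 -0.871
  outer loop
   vertex 2.2 2.1 1.5
   vertex 0.9 2.7 1.1
   vertex 4.8 2.5 1.4
  endloop
 endfacet
 facet normal -0.153 -0.982 -0.108
  outer loop
   vertex 2.2 2.1 1.5
   vertex 2.8 1.7 4.3
   vertex 0.0 2.3 2.8
  endloop
 endfacet
 facet normal -0.296 -0.883 -0.364
  outer loop
   vertex 2.2 2.1 1.5
   vertex 0.0 2.3 2.8
   vertex 0.9 2.7 1.1
  endloop
 endfacet
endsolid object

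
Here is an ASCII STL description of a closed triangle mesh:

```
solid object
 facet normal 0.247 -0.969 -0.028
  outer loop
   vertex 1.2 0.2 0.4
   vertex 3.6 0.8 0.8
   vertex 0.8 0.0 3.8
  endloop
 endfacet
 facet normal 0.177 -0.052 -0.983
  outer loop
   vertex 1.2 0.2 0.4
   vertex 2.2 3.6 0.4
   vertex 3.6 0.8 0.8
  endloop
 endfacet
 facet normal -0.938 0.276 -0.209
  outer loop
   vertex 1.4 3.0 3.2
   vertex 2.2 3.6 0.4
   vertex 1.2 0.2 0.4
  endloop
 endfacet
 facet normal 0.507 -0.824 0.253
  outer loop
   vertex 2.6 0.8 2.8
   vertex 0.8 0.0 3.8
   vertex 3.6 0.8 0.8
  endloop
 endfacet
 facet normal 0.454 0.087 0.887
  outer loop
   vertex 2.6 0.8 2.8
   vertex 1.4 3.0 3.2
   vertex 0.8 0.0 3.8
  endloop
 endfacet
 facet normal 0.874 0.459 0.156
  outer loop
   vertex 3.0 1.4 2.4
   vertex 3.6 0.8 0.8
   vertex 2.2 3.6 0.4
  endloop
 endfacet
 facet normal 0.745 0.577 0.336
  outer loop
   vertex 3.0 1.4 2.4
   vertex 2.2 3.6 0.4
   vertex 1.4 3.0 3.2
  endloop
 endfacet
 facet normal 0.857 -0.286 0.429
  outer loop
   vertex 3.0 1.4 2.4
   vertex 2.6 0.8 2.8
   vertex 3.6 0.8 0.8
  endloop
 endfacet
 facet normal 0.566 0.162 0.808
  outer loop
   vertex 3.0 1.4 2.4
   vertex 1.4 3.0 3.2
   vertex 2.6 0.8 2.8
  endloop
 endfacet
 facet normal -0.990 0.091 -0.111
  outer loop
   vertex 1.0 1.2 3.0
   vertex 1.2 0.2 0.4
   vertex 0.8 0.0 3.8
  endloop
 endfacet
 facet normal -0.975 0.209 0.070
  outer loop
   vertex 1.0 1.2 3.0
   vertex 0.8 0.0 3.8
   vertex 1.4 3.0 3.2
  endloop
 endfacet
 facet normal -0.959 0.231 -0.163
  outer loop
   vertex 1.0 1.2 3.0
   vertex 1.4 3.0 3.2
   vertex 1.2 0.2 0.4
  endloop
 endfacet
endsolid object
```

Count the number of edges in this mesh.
18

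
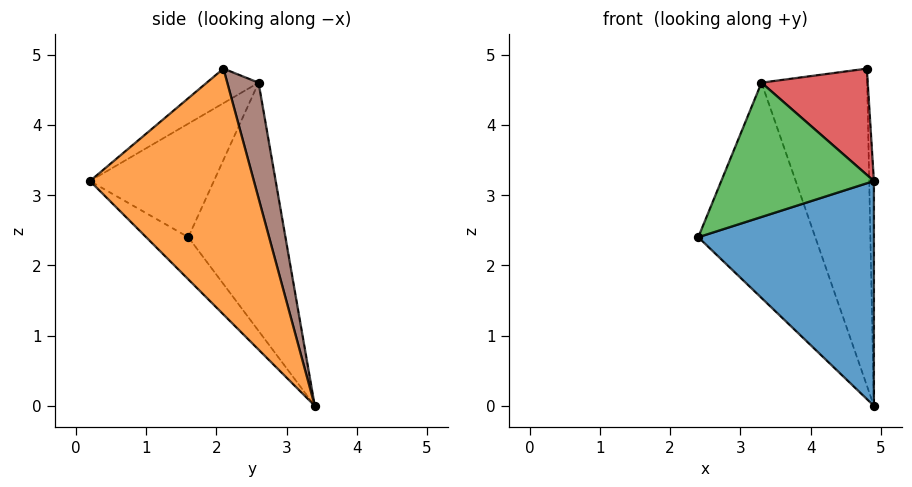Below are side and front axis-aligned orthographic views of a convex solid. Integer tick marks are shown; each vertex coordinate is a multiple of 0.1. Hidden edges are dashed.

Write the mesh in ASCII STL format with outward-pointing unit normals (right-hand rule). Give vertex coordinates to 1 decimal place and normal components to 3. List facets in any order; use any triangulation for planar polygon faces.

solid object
 facet normal -0.167 -0.697 -0.697
  outer loop
   vertex 4.9 3.4 0.0
   vertex 4.9 0.2 3.2
   vertex 2.4 1.6 2.4
  endloop
 endfacet
 facet normal 0.999 0.029 0.029
  outer loop
   vertex 4.8 2.1 4.8
   vertex 4.9 0.2 3.2
   vertex 4.9 3.4 0.0
  endloop
 endfacet
 facet normal -0.538 -0.663 0.521
  outer loop
   vertex 3.3 2.6 4.6
   vertex 2.4 1.6 2.4
   vertex 4.9 0.2 3.2
  endloop
 endfacet
 facet normal -0.304 -0.623 0.721
  outer loop
   vertex 3.3 2.6 4.6
   vertex 4.9 0.2 3.2
   vertex 4.8 2.1 4.8
  endloop
 endfacet
 facet normal -0.636 0.766 -0.088
  outer loop
   vertex 3.3 2.6 4.6
   vertex 4.9 3.4 0.0
   vertex 2.4 1.6 2.4
  endloop
 endfacet
 facet normal 0.275 0.927 0.257
  outer loop
   vertex 3.3 2.6 4.6
   vertex 4.8 2.1 4.8
   vertex 4.9 3.4 0.0
  endloop
 endfacet
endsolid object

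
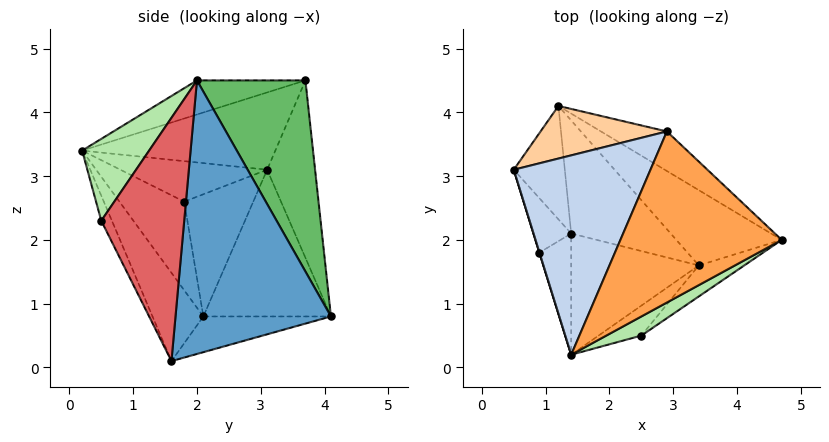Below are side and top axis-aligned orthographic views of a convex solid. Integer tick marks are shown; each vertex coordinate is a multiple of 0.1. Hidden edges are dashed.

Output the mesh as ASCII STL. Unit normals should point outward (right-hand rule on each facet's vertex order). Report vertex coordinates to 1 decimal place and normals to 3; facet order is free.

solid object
 facet normal 0.686 0.678 -0.264
  outer loop
   vertex 1.2 4.1 0.8
   vertex 4.7 2.0 4.5
   vertex 3.4 1.6 0.1
  endloop
 endfacet
 facet normal -0.491 -0.063 0.869
  outer loop
   vertex 2.9 3.7 4.5
   vertex 0.5 3.1 3.1
   vertex 1.4 0.2 3.4
  endloop
 endfacet
 facet normal -0.202 -0.214 0.956
  outer loop
   vertex 2.9 3.7 4.5
   vertex 1.4 0.2 3.4
   vertex 4.7 2.0 4.5
  endloop
 endfacet
 facet normal -0.379 0.885 0.270
  outer loop
   vertex 2.9 3.7 4.5
   vertex 1.2 4.1 0.8
   vertex 0.5 3.1 3.1
  endloop
 endfacet
 facet normal 0.668 0.707 -0.231
  outer loop
   vertex 2.9 3.7 4.5
   vertex 4.7 2.0 4.5
   vertex 1.2 4.1 0.8
  endloop
 endfacet
 facet normal 0.424 -0.887 0.182
  outer loop
   vertex 2.5 0.5 2.3
   vertex 4.7 2.0 4.5
   vertex 1.4 0.2 3.4
  endloop
 endfacet
 facet normal 0.638 -0.761 -0.119
  outer loop
   vertex 2.5 0.5 2.3
   vertex 3.4 1.6 0.1
   vertex 4.7 2.0 4.5
  endloop
 endfacet
 facet normal -0.306 -0.796 -0.523
  outer loop
   vertex 2.5 0.5 2.3
   vertex 1.4 0.2 3.4
   vertex 3.4 1.6 0.1
  endloop
 endfacet
 facet normal -0.378 -0.747 -0.546
  outer loop
   vertex 1.4 2.1 0.8
   vertex 3.4 1.6 0.1
   vertex 1.4 0.2 3.4
  endloop
 endfacet
 facet normal -0.338 -0.034 -0.941
  outer loop
   vertex 1.4 2.1 0.8
   vertex 1.2 4.1 0.8
   vertex 3.4 1.6 0.1
  endloop
 endfacet
 facet normal -0.940 -0.094 -0.327
  outer loop
   vertex 1.4 2.1 0.8
   vertex 0.5 3.1 3.1
   vertex 1.2 4.1 0.8
  endloop
 endfacet
 facet normal -0.955 -0.296 0.005
  outer loop
   vertex 0.9 1.8 2.6
   vertex 1.4 0.2 3.4
   vertex 0.5 3.1 3.1
  endloop
 endfacet
 facet normal -0.940 -0.177 -0.291
  outer loop
   vertex 0.9 1.8 2.6
   vertex 0.5 3.1 3.1
   vertex 1.4 2.1 0.8
  endloop
 endfacet
 facet normal -0.854 -0.420 -0.307
  outer loop
   vertex 0.9 1.8 2.6
   vertex 1.4 2.1 0.8
   vertex 1.4 0.2 3.4
  endloop
 endfacet
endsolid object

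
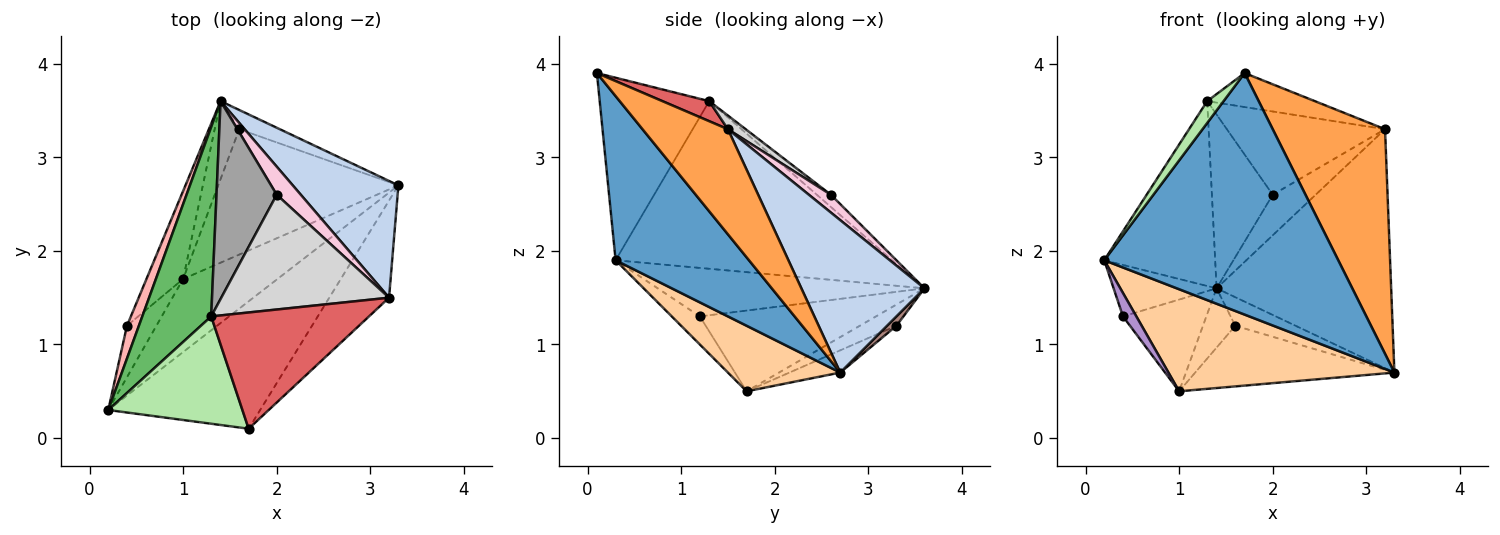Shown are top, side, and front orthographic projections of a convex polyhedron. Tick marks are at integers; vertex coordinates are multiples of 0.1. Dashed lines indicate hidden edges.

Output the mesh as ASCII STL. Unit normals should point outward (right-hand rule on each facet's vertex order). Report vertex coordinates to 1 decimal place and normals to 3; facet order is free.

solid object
 facet normal 0.450 -0.790 -0.417
  outer loop
   vertex 1.7 0.1 3.9
   vertex 0.2 0.3 1.9
   vertex 3.3 2.7 0.7
  endloop
 endfacet
 facet normal 0.535 0.759 0.371
  outer loop
   vertex 3.2 1.5 3.3
   vertex 3.3 2.7 0.7
   vertex 1.4 3.6 1.6
  endloop
 endfacet
 facet normal 0.572 -0.753 -0.325
  outer loop
   vertex 3.2 1.5 3.3
   vertex 1.7 0.1 3.9
   vertex 3.3 2.7 0.7
  endloop
 endfacet
 facet normal 0.375 -0.754 -0.540
  outer loop
   vertex 1.0 1.7 0.5
   vertex 3.3 2.7 0.7
   vertex 0.2 0.3 1.9
  endloop
 endfacet
 facet normal -0.867 0.348 0.357
  outer loop
   vertex 1.3 1.3 3.6
   vertex 1.4 3.6 1.6
   vertex 0.2 0.3 1.9
  endloop
 endfacet
 facet normal -0.800 -0.120 0.588
  outer loop
   vertex 1.3 1.3 3.6
   vertex 0.2 0.3 1.9
   vertex 1.7 0.1 3.9
  endloop
 endfacet
 facet normal 0.121 0.279 0.953
  outer loop
   vertex 1.3 1.3 3.6
   vertex 1.7 0.1 3.9
   vertex 3.2 1.5 3.3
  endloop
 endfacet
 facet normal -0.909 0.351 0.223
  outer loop
   vertex 0.4 1.2 1.3
   vertex 0.2 0.3 1.9
   vertex 1.4 3.6 1.6
  endloop
 endfacet
 facet normal -0.656 -0.312 -0.687
  outer loop
   vertex 0.4 1.2 1.3
   vertex 1.0 1.7 0.5
   vertex 0.2 0.3 1.9
  endloop
 endfacet
 facet normal -0.836 0.396 -0.380
  outer loop
   vertex 0.4 1.2 1.3
   vertex 1.4 3.6 1.6
   vertex 1.0 1.7 0.5
  endloop
 endfacet
 facet normal 0.128 0.823 -0.553
  outer loop
   vertex 1.6 3.3 1.2
   vertex 1.4 3.6 1.6
   vertex 3.3 2.7 0.7
  endloop
 endfacet
 facet normal -0.110 0.433 -0.895
  outer loop
   vertex 1.6 3.3 1.2
   vertex 3.3 2.7 0.7
   vertex 1.0 1.7 0.5
  endloop
 endfacet
 facet normal -0.565 0.499 -0.657
  outer loop
   vertex 1.6 3.3 1.2
   vertex 1.0 1.7 0.5
   vertex 1.4 3.6 1.6
  endloop
 endfacet
 facet normal 0.389 0.758 0.524
  outer loop
   vertex 2.0 2.6 2.6
   vertex 3.2 1.5 3.3
   vertex 1.4 3.6 1.6
  endloop
 endfacet
 facet normal -0.151 0.652 0.743
  outer loop
   vertex 2.0 2.6 2.6
   vertex 1.4 3.6 1.6
   vertex 1.3 1.3 3.6
  endloop
 endfacet
 facet normal 0.066 0.586 0.808
  outer loop
   vertex 2.0 2.6 2.6
   vertex 1.3 1.3 3.6
   vertex 3.2 1.5 3.3
  endloop
 endfacet
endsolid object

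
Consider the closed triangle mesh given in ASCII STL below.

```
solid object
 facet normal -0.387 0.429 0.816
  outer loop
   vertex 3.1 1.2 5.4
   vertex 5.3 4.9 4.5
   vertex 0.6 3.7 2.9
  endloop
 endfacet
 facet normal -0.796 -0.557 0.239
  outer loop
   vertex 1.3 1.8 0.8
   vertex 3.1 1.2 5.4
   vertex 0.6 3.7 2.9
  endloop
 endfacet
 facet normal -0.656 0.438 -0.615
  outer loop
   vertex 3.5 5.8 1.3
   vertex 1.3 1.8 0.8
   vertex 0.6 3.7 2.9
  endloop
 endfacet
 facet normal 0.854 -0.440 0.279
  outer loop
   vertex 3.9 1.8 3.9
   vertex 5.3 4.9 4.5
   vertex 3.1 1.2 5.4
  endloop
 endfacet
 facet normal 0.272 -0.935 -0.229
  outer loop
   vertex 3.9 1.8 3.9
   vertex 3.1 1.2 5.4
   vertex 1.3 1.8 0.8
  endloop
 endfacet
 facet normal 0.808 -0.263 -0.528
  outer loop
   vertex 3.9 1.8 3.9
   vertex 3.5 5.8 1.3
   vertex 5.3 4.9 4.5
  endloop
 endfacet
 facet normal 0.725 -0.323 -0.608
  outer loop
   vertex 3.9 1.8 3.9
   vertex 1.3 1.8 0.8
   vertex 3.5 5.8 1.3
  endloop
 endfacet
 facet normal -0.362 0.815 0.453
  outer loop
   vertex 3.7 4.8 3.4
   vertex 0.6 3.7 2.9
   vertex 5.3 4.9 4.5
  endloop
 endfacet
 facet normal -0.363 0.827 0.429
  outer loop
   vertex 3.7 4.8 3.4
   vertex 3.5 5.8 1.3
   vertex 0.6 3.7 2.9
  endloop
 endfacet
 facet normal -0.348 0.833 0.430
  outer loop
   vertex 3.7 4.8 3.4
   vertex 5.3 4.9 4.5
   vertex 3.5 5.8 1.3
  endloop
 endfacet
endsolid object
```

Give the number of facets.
10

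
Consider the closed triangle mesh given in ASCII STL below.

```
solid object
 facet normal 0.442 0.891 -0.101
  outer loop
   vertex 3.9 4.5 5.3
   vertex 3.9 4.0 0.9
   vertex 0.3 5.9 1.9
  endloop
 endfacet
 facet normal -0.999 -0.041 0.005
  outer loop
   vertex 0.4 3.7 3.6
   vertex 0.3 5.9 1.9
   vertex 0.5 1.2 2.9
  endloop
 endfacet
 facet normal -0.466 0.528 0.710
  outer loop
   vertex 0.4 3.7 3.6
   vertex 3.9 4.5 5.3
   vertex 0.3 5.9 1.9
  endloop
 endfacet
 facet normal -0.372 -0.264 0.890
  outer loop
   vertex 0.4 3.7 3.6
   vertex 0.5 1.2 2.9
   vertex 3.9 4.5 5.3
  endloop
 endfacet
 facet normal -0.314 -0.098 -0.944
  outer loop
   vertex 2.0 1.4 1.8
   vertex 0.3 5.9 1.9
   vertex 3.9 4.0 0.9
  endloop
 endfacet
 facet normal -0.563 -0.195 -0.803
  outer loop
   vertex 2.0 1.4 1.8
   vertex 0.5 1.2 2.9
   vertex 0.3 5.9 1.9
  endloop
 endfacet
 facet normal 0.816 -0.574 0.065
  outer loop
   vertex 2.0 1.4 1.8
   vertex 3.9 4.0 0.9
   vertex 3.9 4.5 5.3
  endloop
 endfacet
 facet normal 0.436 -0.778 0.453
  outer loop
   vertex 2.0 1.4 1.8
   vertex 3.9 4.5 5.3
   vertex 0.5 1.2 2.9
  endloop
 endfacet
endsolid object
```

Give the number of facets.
8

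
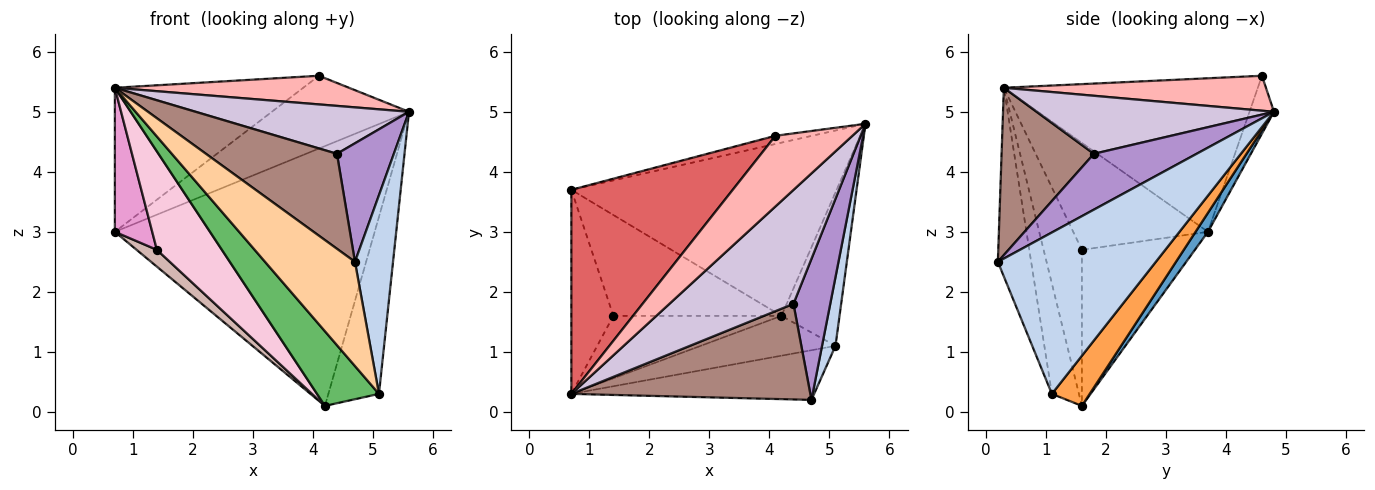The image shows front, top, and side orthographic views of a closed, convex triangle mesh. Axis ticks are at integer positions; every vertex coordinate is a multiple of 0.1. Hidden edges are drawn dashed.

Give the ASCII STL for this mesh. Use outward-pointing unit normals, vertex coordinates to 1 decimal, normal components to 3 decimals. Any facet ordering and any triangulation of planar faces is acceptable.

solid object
 facet normal 0.040 0.831 -0.554
  outer loop
   vertex 4.2 1.6 0.1
   vertex 0.7 3.7 3.0
   vertex 5.6 4.8 5.0
  endloop
 endfacet
 facet normal 0.969 -0.233 0.081
  outer loop
   vertex 5.1 1.1 0.3
   vertex 5.6 4.8 5.0
   vertex 4.7 0.2 2.5
  endloop
 endfacet
 facet normal 0.492 0.658 -0.570
  outer loop
   vertex 5.1 1.1 0.3
   vertex 4.2 1.6 0.1
   vertex 5.6 4.8 5.0
  endloop
 endfacet
 facet normal -0.317 -0.856 -0.408
  outer loop
   vertex 5.1 1.1 0.3
   vertex 4.7 0.2 2.5
   vertex 0.7 0.3 5.4
  endloop
 endfacet
 facet normal -0.360 -0.823 -0.439
  outer loop
   vertex 5.1 1.1 0.3
   vertex 0.7 0.3 5.4
   vertex 4.2 1.6 0.1
  endloop
 endfacet
 facet normal -0.175 0.978 -0.110
  outer loop
   vertex 4.1 4.6 5.6
   vertex 5.6 4.8 5.0
   vertex 0.7 3.7 3.0
  endloop
 endfacet
 facet normal -0.614 0.455 0.645
  outer loop
   vertex 4.1 4.6 5.6
   vertex 0.7 3.7 3.0
   vertex 0.7 0.3 5.4
  endloop
 endfacet
 facet normal 0.388 -0.346 0.854
  outer loop
   vertex 4.1 4.6 5.6
   vertex 0.7 0.3 5.4
   vertex 5.6 4.8 5.0
  endloop
 endfacet
 facet normal 0.758 -0.420 0.499
  outer loop
   vertex 4.4 1.8 4.3
   vertex 4.7 0.2 2.5
   vertex 5.6 4.8 5.0
  endloop
 endfacet
 facet normal 0.396 -0.356 0.847
  outer loop
   vertex 4.4 1.8 4.3
   vertex 5.6 4.8 5.0
   vertex 0.7 0.3 5.4
  endloop
 endfacet
 facet normal 0.445 -0.631 0.635
  outer loop
   vertex 4.4 1.8 4.3
   vertex 0.7 0.3 5.4
   vertex 4.7 0.2 2.5
  endloop
 endfacet
 facet normal -0.675 -0.121 -0.727
  outer loop
   vertex 1.4 1.6 2.7
   vertex 0.7 3.7 3.0
   vertex 4.2 1.6 0.1
  endloop
 endfacet
 facet normal -0.901 -0.250 -0.354
  outer loop
   vertex 1.4 1.6 2.7
   vertex 0.7 0.3 5.4
   vertex 0.7 3.7 3.0
  endloop
 endfacet
 facet normal -0.445 -0.756 -0.480
  outer loop
   vertex 1.4 1.6 2.7
   vertex 4.2 1.6 0.1
   vertex 0.7 0.3 5.4
  endloop
 endfacet
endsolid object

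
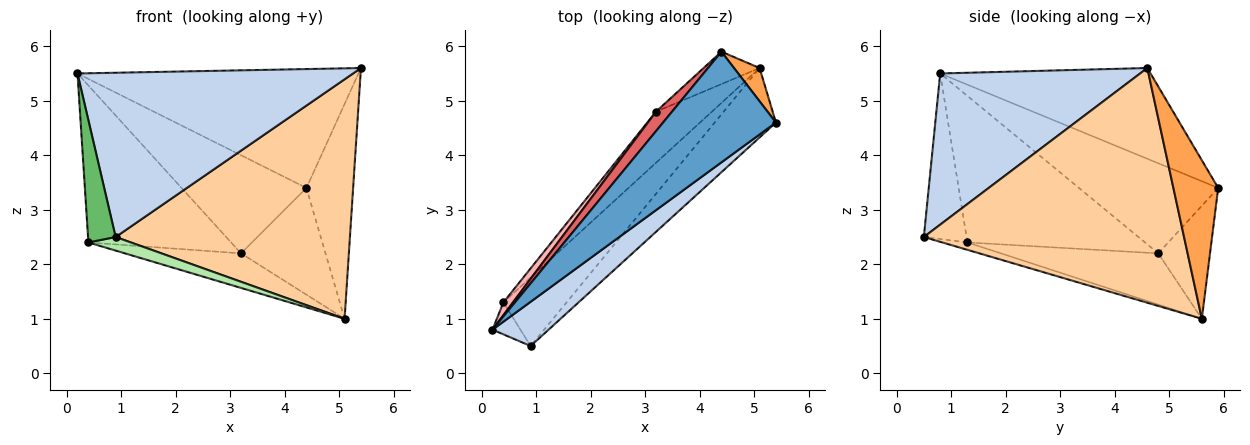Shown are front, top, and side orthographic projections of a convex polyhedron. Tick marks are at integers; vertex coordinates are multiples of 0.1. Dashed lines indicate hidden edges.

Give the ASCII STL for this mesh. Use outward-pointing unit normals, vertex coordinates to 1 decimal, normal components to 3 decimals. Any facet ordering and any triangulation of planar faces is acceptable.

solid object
 facet normal -0.481 0.642 0.598
  outer loop
   vertex 4.4 5.9 3.4
   vertex 0.2 0.8 5.5
   vertex 5.4 4.6 5.6
  endloop
 endfacet
 facet normal 0.574 -0.791 0.213
  outer loop
   vertex 0.9 0.5 2.5
   vertex 5.4 4.6 5.6
   vertex 0.2 0.8 5.5
  endloop
 endfacet
 facet normal 0.688 0.717 0.111
  outer loop
   vertex 5.1 5.6 1.0
   vertex 4.4 5.9 3.4
   vertex 5.4 4.6 5.6
  endloop
 endfacet
 facet normal 0.730 -0.657 -0.190
  outer loop
   vertex 5.1 5.6 1.0
   vertex 5.4 4.6 5.6
   vertex 0.9 0.5 2.5
  endloop
 endfacet
 facet normal -0.832 -0.537 -0.140
  outer loop
   vertex 0.4 1.3 2.4
   vertex 0.9 0.5 2.5
   vertex 0.2 0.8 5.5
  endloop
 endfacet
 facet normal -0.114 -0.193 -0.975
  outer loop
   vertex 0.4 1.3 2.4
   vertex 5.1 5.6 1.0
   vertex 0.9 0.5 2.5
  endloop
 endfacet
 facet normal -0.738 0.662 0.131
  outer loop
   vertex 3.2 4.8 2.2
   vertex 0.2 0.8 5.5
   vertex 4.4 5.9 3.4
  endloop
 endfacet
 facet normal -0.778 0.626 0.051
  outer loop
   vertex 3.2 4.8 2.2
   vertex 0.4 1.3 2.4
   vertex 0.2 0.8 5.5
  endloop
 endfacet
 facet normal -0.506 0.825 -0.251
  outer loop
   vertex 3.2 4.8 2.2
   vertex 4.4 5.9 3.4
   vertex 5.1 5.6 1.0
  endloop
 endfacet
 facet normal -0.605 0.446 -0.660
  outer loop
   vertex 3.2 4.8 2.2
   vertex 5.1 5.6 1.0
   vertex 0.4 1.3 2.4
  endloop
 endfacet
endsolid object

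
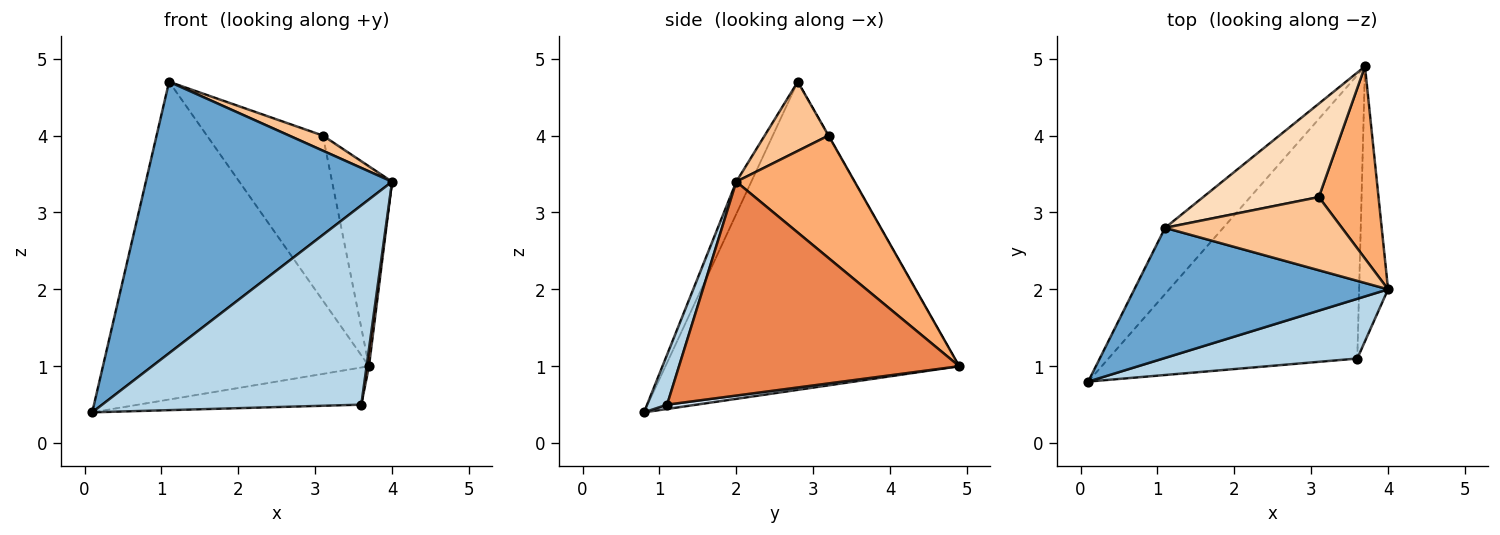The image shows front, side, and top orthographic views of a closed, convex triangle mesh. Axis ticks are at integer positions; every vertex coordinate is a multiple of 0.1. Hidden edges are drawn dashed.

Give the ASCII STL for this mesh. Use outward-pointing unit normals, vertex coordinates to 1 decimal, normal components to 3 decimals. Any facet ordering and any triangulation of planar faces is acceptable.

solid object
 facet normal -0.055 -0.900 0.432
  outer loop
   vertex 1.1 2.8 4.7
   vertex 0.1 0.8 0.4
   vertex 4.0 2.0 3.4
  endloop
 endfacet
 facet normal -0.734 0.665 -0.139
  outer loop
   vertex 1.1 2.8 4.7
   vertex 3.7 4.9 1.0
   vertex 0.1 0.8 0.4
  endloop
 endfacet
 facet normal 0.074 -0.955 0.286
  outer loop
   vertex 3.6 1.1 0.5
   vertex 4.0 2.0 3.4
   vertex 0.1 0.8 0.4
  endloop
 endfacet
 facet normal 0.017 0.130 -0.991
  outer loop
   vertex 3.6 1.1 0.5
   vertex 0.1 0.8 0.4
   vertex 3.7 4.9 1.0
  endloop
 endfacet
 facet normal 0.991 -0.008 -0.134
  outer loop
   vertex 3.6 1.1 0.5
   vertex 3.7 4.9 1.0
   vertex 4.0 2.0 3.4
  endloop
 endfacet
 facet normal 0.818 0.414 0.398
  outer loop
   vertex 3.1 3.2 4.0
   vertex 4.0 2.0 3.4
   vertex 3.7 4.9 1.0
  endloop
 endfacet
 facet normal 0.358 -0.189 0.914
  outer loop
   vertex 3.1 3.2 4.0
   vertex 1.1 2.8 4.7
   vertex 4.0 2.0 3.4
  endloop
 endfacet
 facet normal -0.002 0.870 0.493
  outer loop
   vertex 3.1 3.2 4.0
   vertex 3.7 4.9 1.0
   vertex 1.1 2.8 4.7
  endloop
 endfacet
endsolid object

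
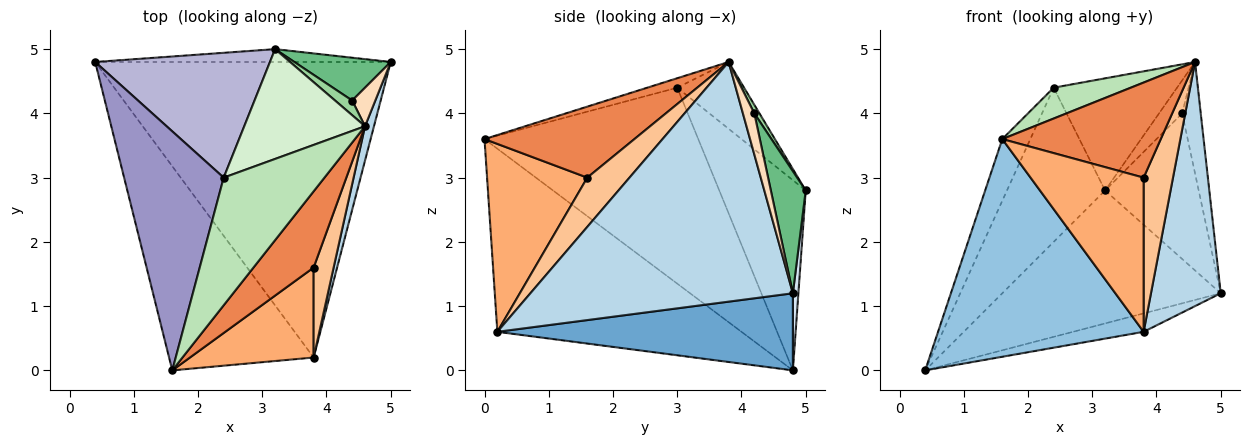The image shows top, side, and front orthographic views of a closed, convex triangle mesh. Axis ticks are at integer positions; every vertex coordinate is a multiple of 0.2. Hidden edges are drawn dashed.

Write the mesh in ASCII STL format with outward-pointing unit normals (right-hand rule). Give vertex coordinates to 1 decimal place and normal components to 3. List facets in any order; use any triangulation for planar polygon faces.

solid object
 facet normal 0.252 0.060 -0.966
  outer loop
   vertex 3.8 0.2 0.6
   vertex 0.4 4.8 0.0
   vertex 5.0 4.8 1.2
  endloop
 endfacet
 facet normal -0.655 -0.551 -0.517
  outer loop
   vertex 3.8 0.2 0.6
   vertex 1.6 0.0 3.6
   vertex 0.4 4.8 0.0
  endloop
 endfacet
 facet normal 0.966 -0.257 0.036
  outer loop
   vertex 3.8 0.2 0.6
   vertex 5.0 4.8 1.2
   vertex 4.6 3.8 4.8
  endloop
 endfacet
 facet normal 0.025 0.995 -0.096
  outer loop
   vertex 3.2 5.0 2.8
   vertex 5.0 4.8 1.2
   vertex 0.4 4.8 0.0
  endloop
 endfacet
 facet normal 0.594 -0.628 0.503
  outer loop
   vertex 3.8 1.6 3.0
   vertex 4.6 3.8 4.8
   vertex 1.6 0.0 3.6
  endloop
 endfacet
 facet normal 0.608 -0.686 0.400
  outer loop
   vertex 3.8 1.6 3.0
   vertex 1.6 0.0 3.6
   vertex 3.8 0.2 0.6
  endloop
 endfacet
 facet normal 0.779 -0.542 0.316
  outer loop
   vertex 3.8 1.6 3.0
   vertex 3.8 0.2 0.6
   vertex 4.6 3.8 4.8
  endloop
 endfacet
 facet normal 0.503 0.817 0.283
  outer loop
   vertex 4.4 4.2 4.0
   vertex 4.6 3.8 4.8
   vertex 5.0 4.8 1.2
  endloop
 endfacet
 facet normal 0.337 0.903 0.266
  outer loop
   vertex 4.4 4.2 4.0
   vertex 5.0 4.8 1.2
   vertex 3.2 5.0 2.8
  endloop
 endfacet
 facet normal 0.199 0.896 0.398
  outer loop
   vertex 4.4 4.2 4.0
   vertex 3.2 5.0 2.8
   vertex 4.6 3.8 4.8
  endloop
 endfacet
 facet normal -0.091 -0.234 0.968
  outer loop
   vertex 2.4 3.0 4.4
   vertex 1.6 0.0 3.6
   vertex 4.6 3.8 4.8
  endloop
 endfacet
 facet normal -0.361 0.666 0.652
  outer loop
   vertex 2.4 3.0 4.4
   vertex 4.6 3.8 4.8
   vertex 3.2 5.0 2.8
  endloop
 endfacet
 facet normal -0.885 0.116 0.450
  outer loop
   vertex 2.4 3.0 4.4
   vertex 0.4 4.8 0.0
   vertex 1.6 0.0 3.6
  endloop
 endfacet
 facet normal -0.565 0.641 0.519
  outer loop
   vertex 2.4 3.0 4.4
   vertex 3.2 5.0 2.8
   vertex 0.4 4.8 0.0
  endloop
 endfacet
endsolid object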